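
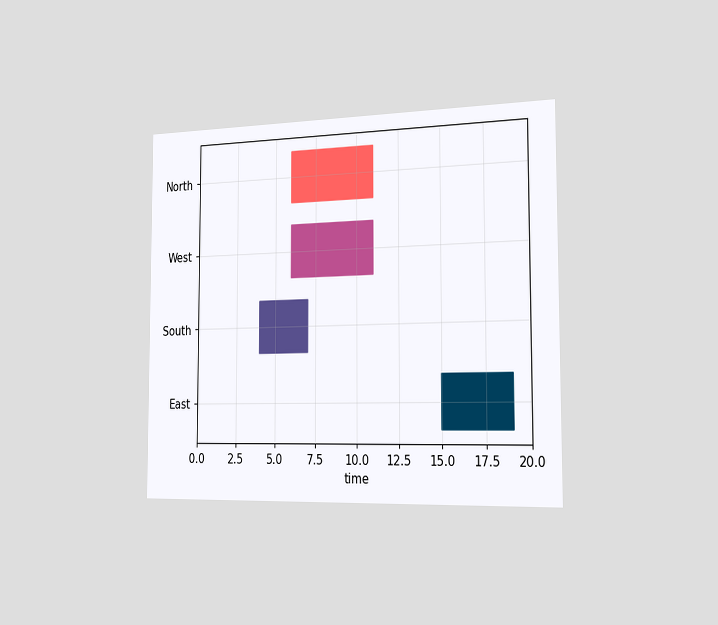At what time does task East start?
The chart is viewed slightly from the right. The East bar begins at t=15.

15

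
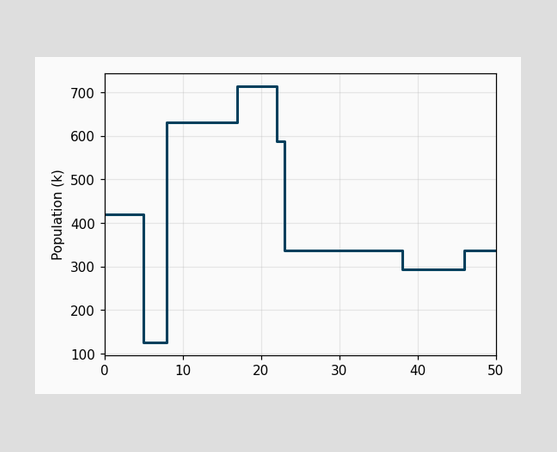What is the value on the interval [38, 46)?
On [38, 46) the step sits at 294k.

294k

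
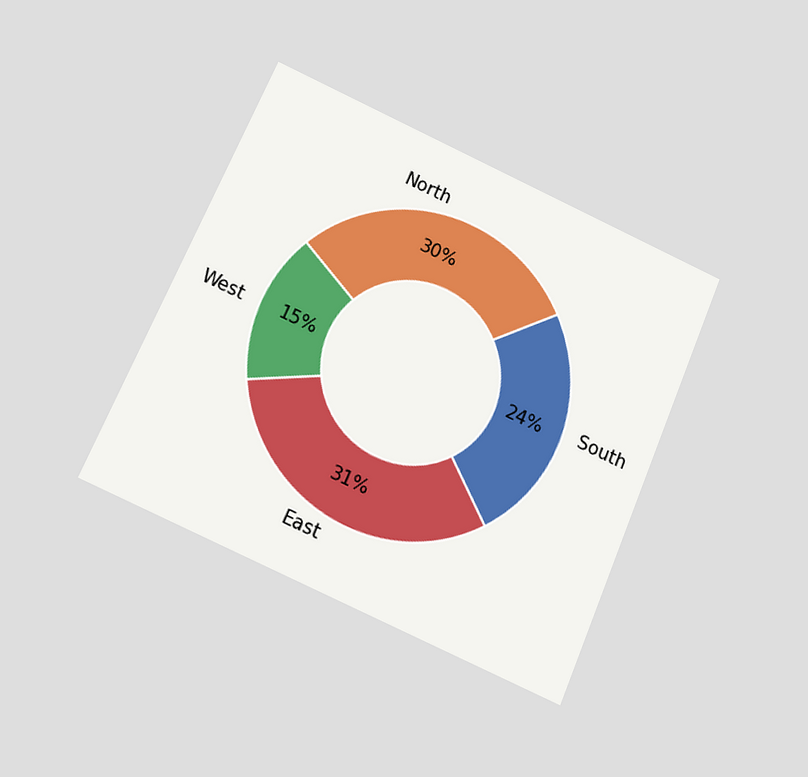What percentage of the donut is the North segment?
30%

The chart is tilted about 23° clockwise and viewed slightly from below. The North segment takes up 30% of the ring.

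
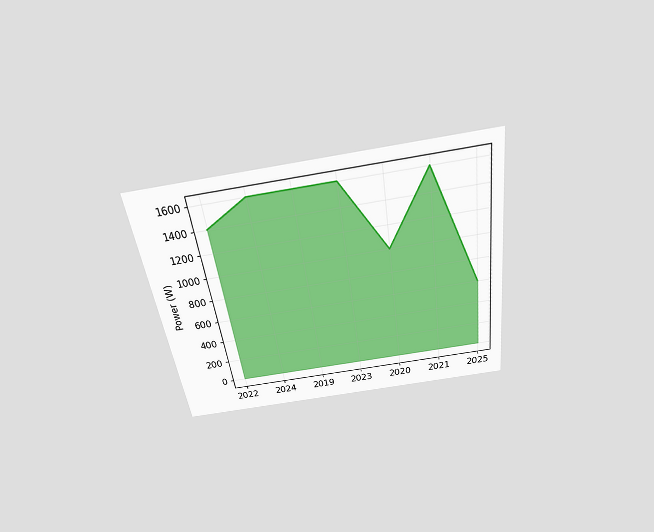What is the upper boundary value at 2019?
1600W

The chart is tilted about 8° counter-clockwise and viewed slightly from above. At 2019 the upper boundary is at 1600W.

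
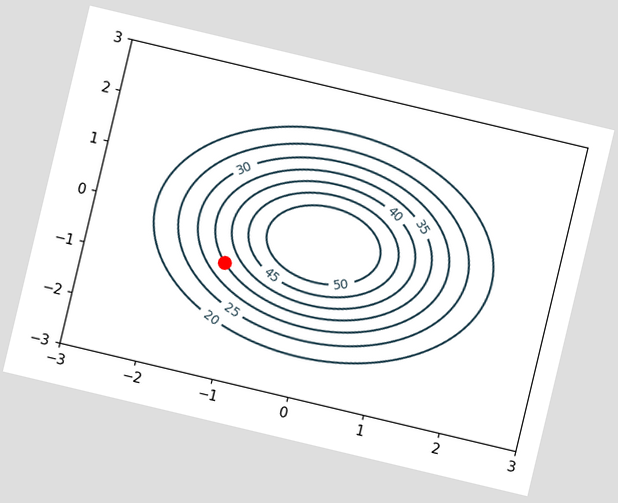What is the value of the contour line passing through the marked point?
The chart is tilted about 13° clockwise. The marked point sits on the contour labelled 35.

35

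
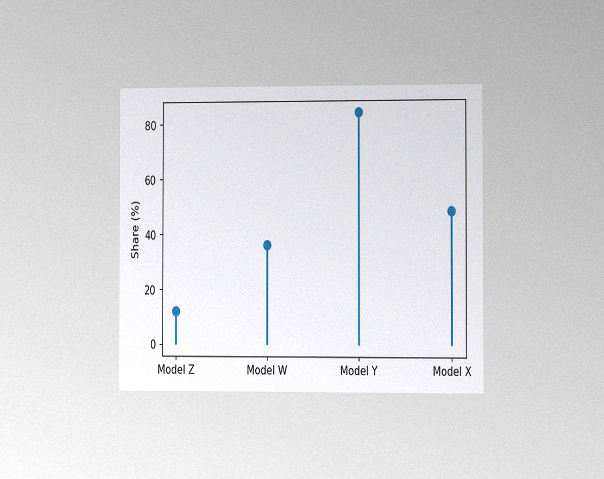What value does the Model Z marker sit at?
12%

The chart is viewed slightly from the right, with some photo noise. The Model Z marker sits at 12%.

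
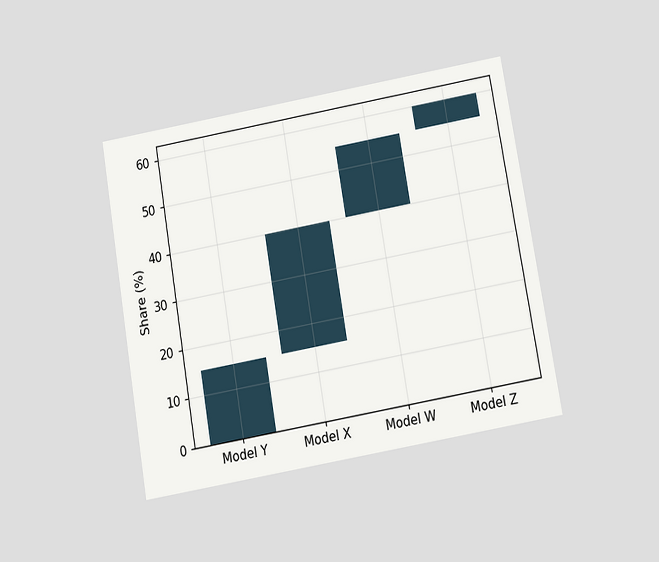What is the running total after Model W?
The chart is tilted about 10° counter-clockwise and viewed slightly from below. After Model W the running total reaches 55%.

55%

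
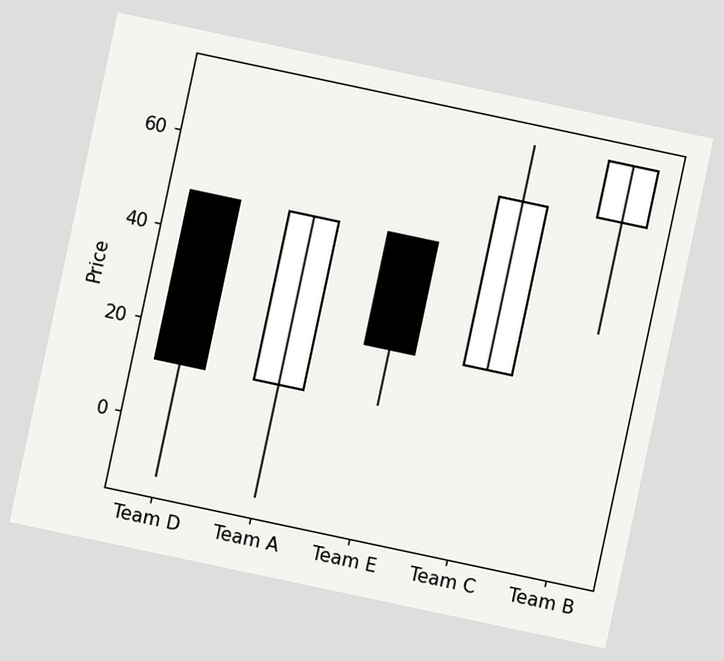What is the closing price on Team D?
The chart is tilted about 12° clockwise. The Team D candle closes at 12.

12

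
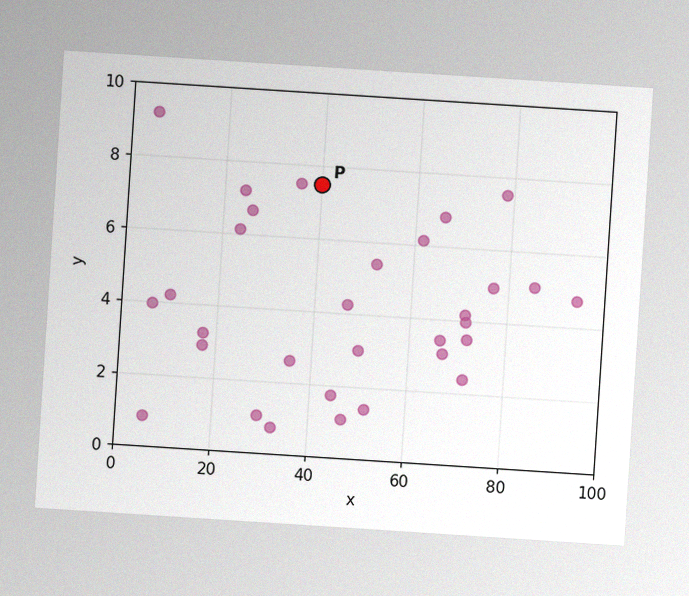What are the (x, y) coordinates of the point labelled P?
The chart is tilted about 4° clockwise, with some photo noise. Following the gridlines from P to each axis, P sits at (40, 7.5).

(40, 7.5)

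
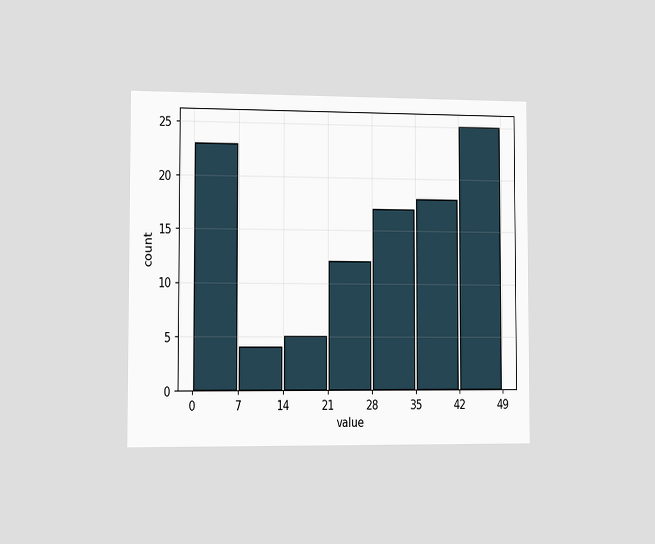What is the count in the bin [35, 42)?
The chart is viewed slightly from the left. The [35, 42) bin has height 18.

18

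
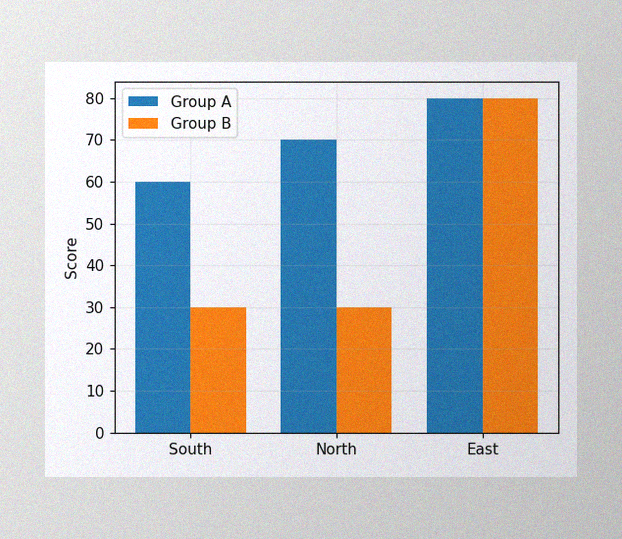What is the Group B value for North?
30

The image has some photo noise and uneven lighting. The Group B bar at North reaches 30 on the y-axis.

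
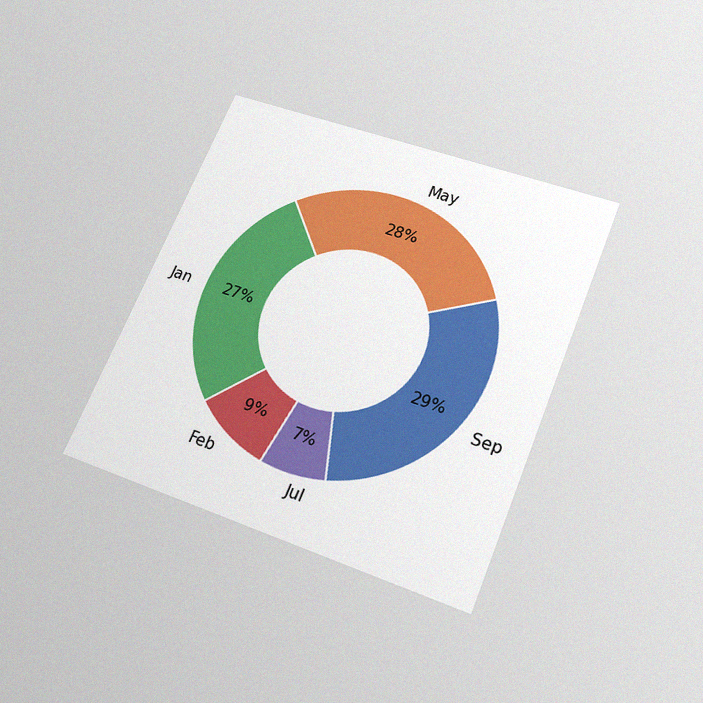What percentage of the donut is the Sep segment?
The chart is tilted about 22° clockwise and viewed slightly from below, with some photo noise. The Sep segment takes up 29% of the ring.

29%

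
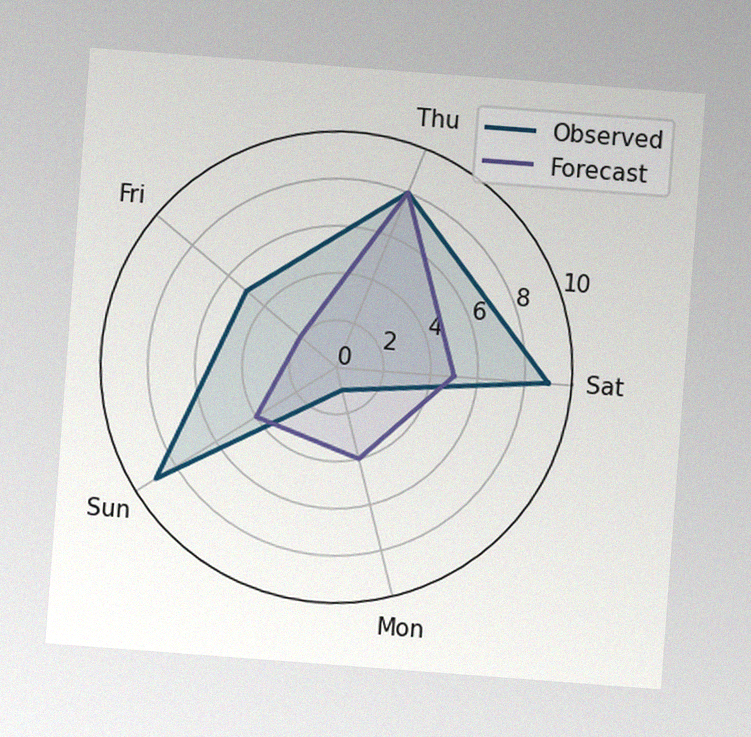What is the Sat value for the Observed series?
The chart is tilted about 4° clockwise, with some photo noise. On the Sat axis, Observed reaches 9.

9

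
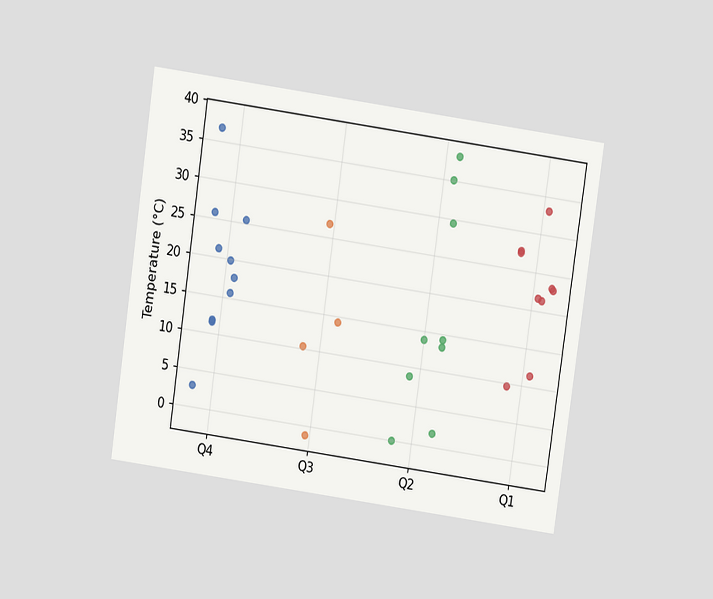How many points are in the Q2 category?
9

The chart is tilted about 8° clockwise and viewed at a slight angle. Counting the markers in the Q2 column gives 9.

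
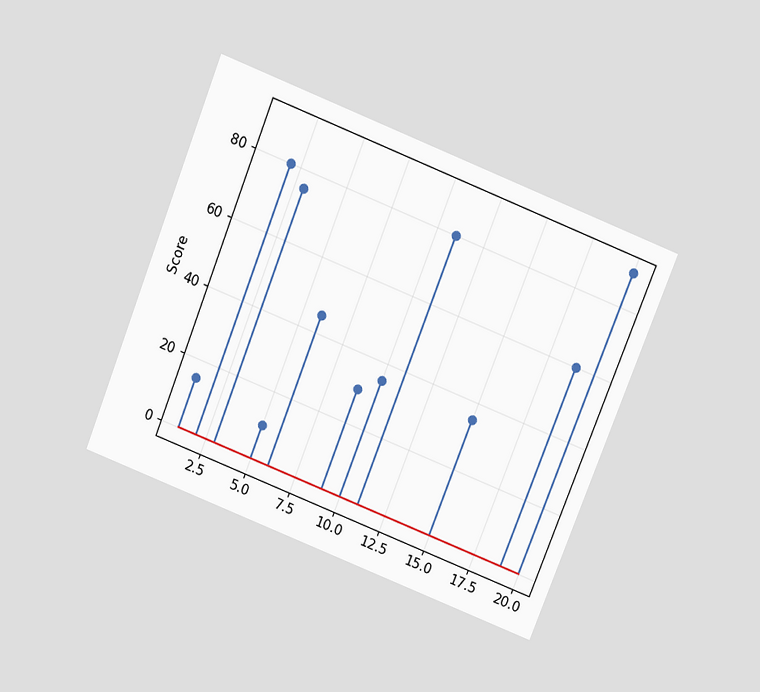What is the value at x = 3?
75

The chart is tilted about 22° clockwise and viewed slightly from above. The stem at x=3 reaches 75.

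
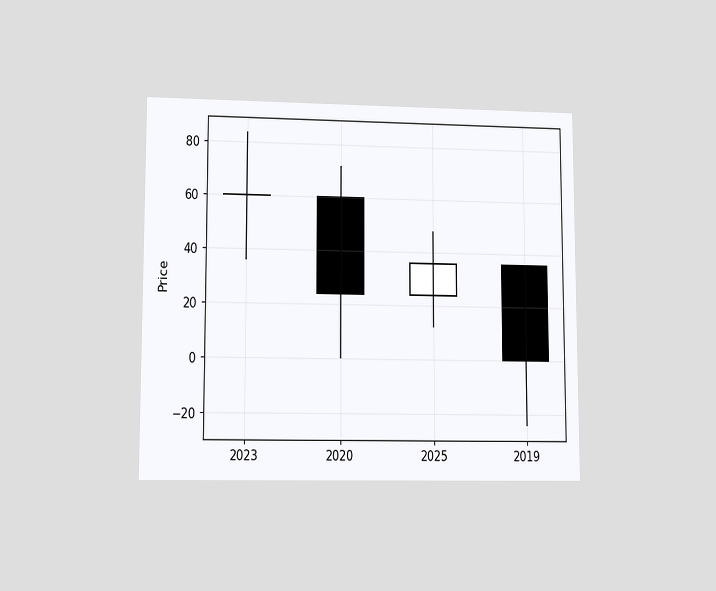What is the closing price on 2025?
The chart is viewed at a slight angle. The 2025 candle closes at 36.

36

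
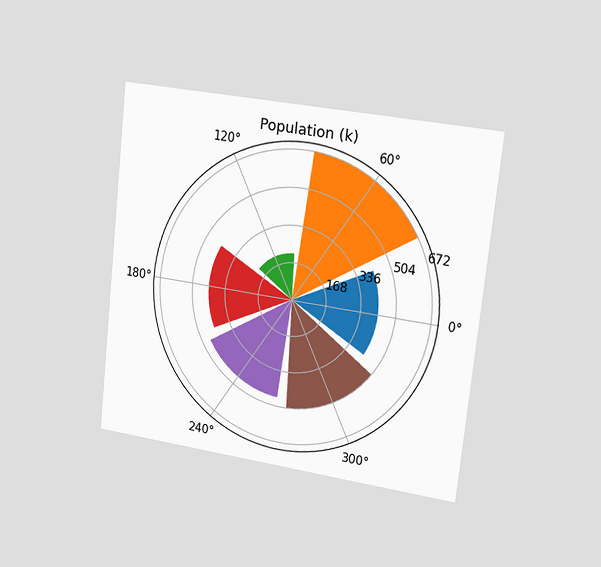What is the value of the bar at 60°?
672k

The chart is tilted about 6° clockwise and viewed slightly from the right. The bar at 60° reaches 672k on the radial axis.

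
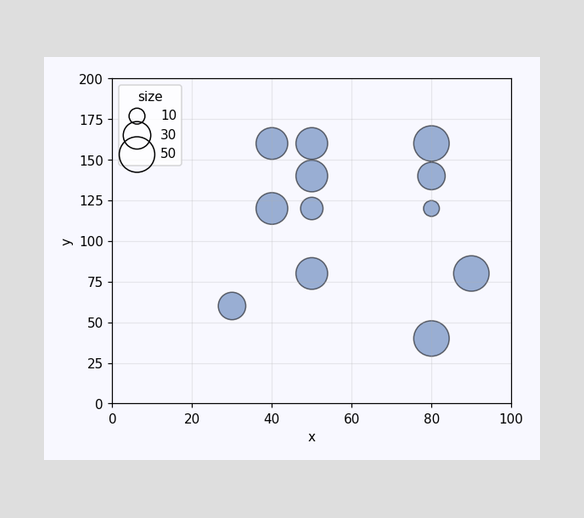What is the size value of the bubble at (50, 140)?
Matching the bubble at (50, 140) against the size legend gives 40.

40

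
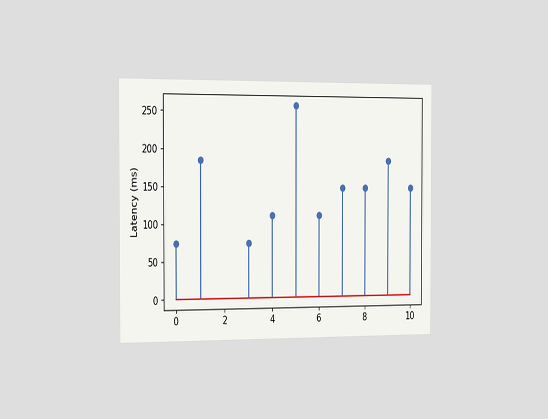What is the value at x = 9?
The chart is viewed slightly from the left. The stem at x=9 reaches 185ms.

185ms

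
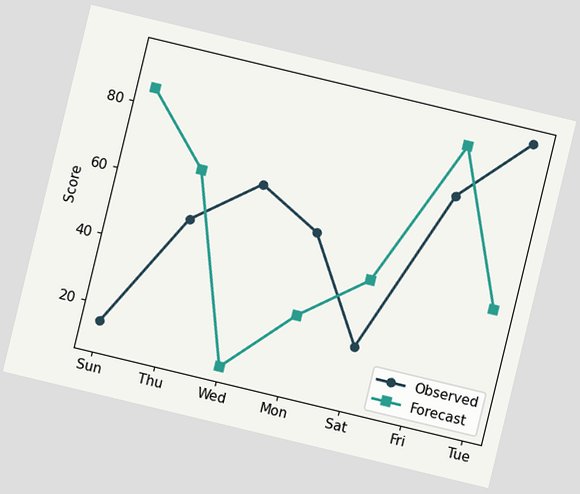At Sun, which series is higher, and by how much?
Forecast, by 70

The chart is tilted about 14° clockwise. At Sun, Forecast sits above the other line by 70.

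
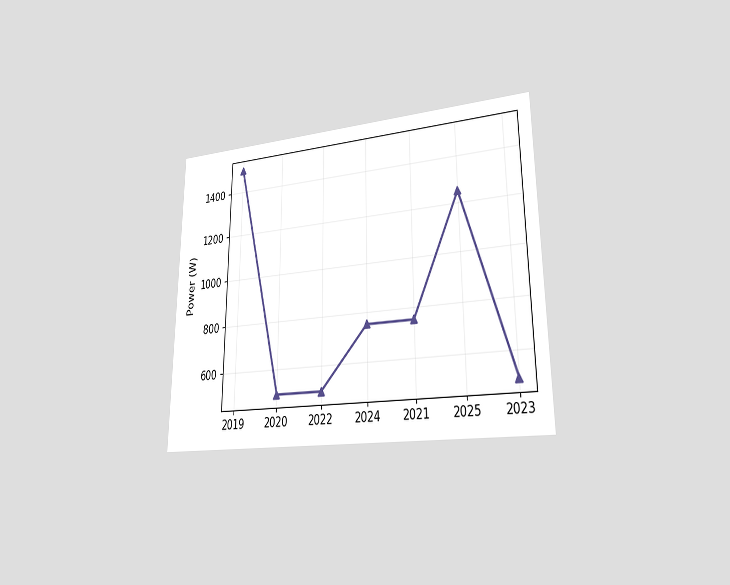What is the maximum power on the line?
1500W

The chart is viewed at a slight angle. The highest point is at 2019, and reading across to the y-axis gives 1500W.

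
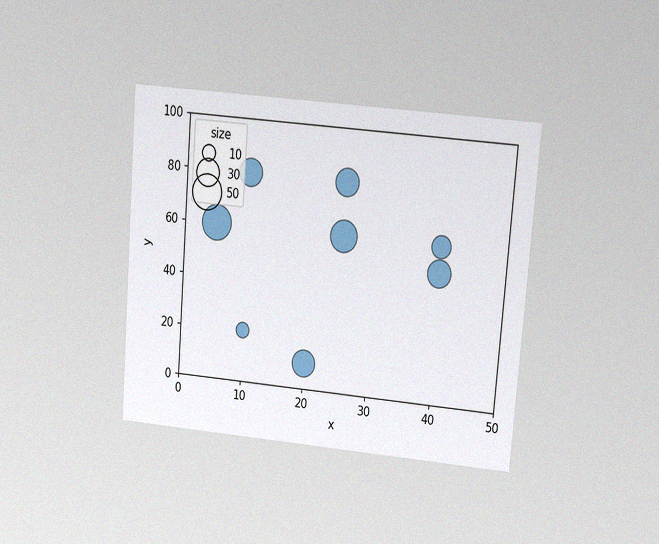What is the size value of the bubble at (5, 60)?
50

The chart is tilted about 5° clockwise and viewed at a slight angle, with some photo noise. Matching the bubble at (5, 60) against the size legend gives 50.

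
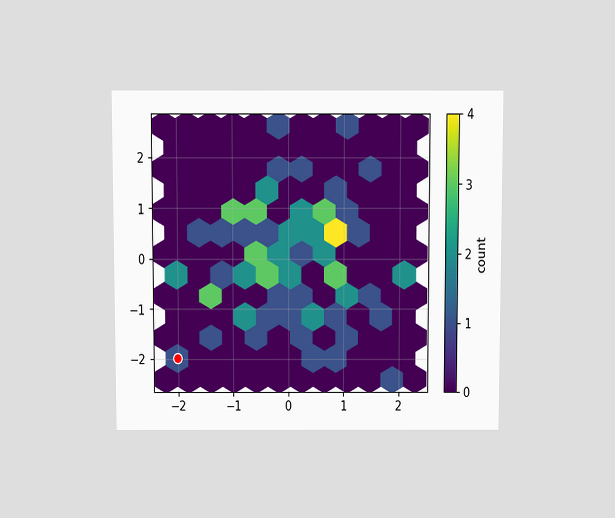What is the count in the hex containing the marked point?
The chart is viewed slightly from above. The marked hex reads 1 on the colorbar.

1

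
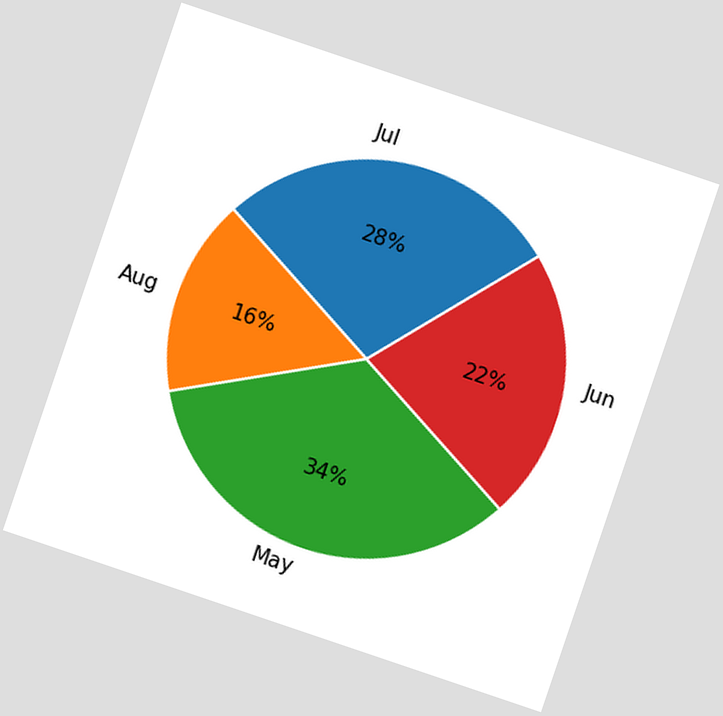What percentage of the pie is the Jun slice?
The chart is tilted about 19° clockwise. The Jun slice takes up 22% of the pie.

22%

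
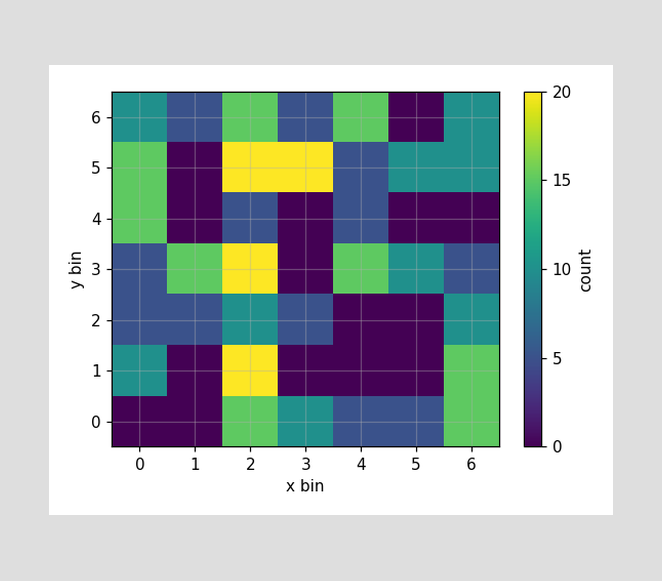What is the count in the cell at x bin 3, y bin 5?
20

Matching the cell (3, 5) against the colorbar gives 20.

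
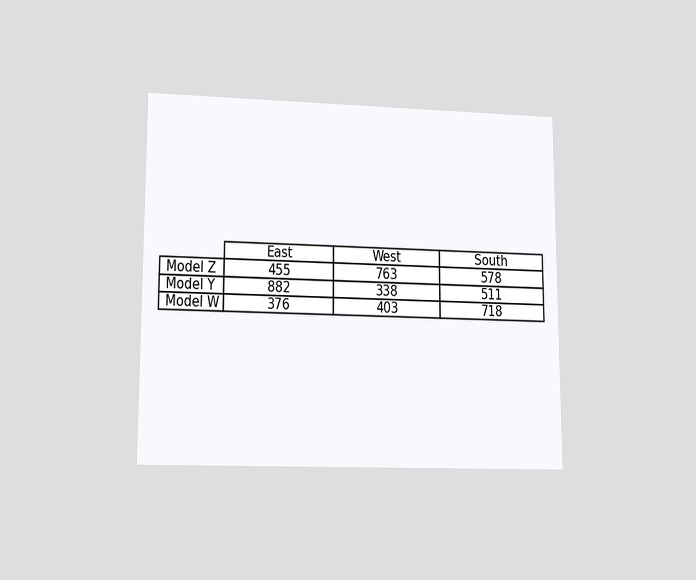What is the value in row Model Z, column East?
455

The chart is viewed at a slight angle. The (Model Z, East) cell reads 455.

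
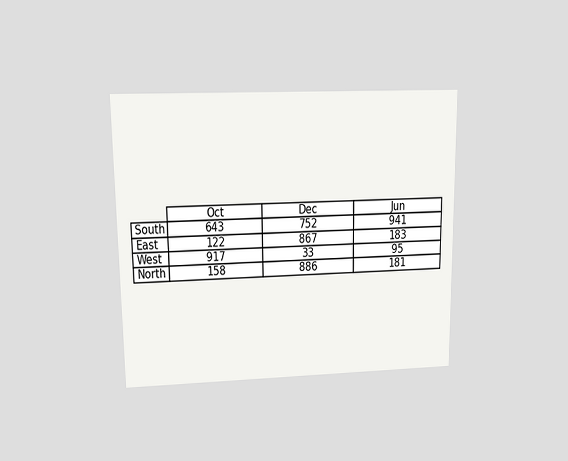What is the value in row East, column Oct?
122

The chart is viewed at a slight angle. The (East, Oct) cell reads 122.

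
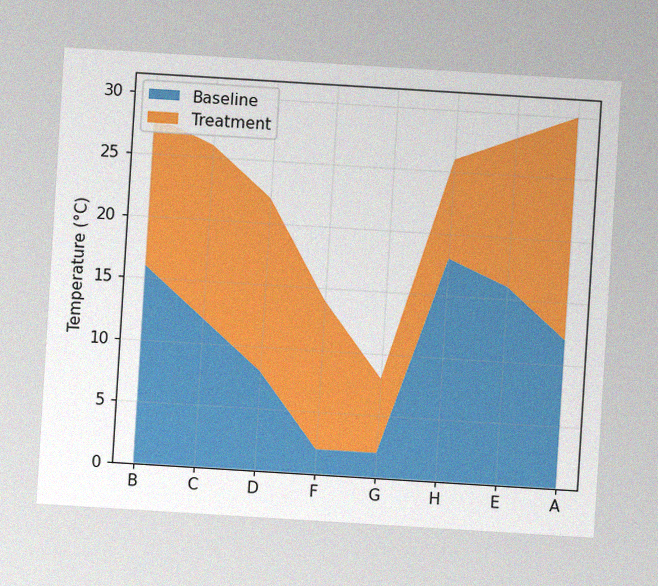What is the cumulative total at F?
14°C

The chart is tilted about 4° clockwise, with some photo noise. The stacked total at F reaches 14°C.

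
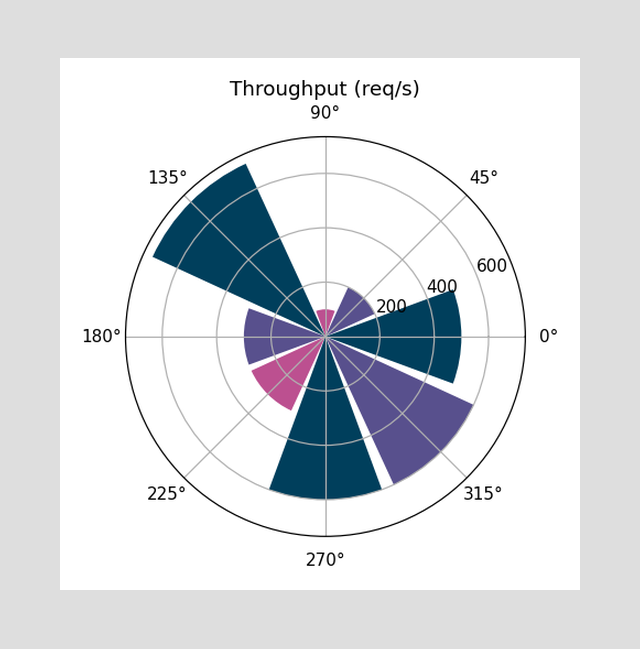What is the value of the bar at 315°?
600req/s

The bar at 315° reaches 600req/s on the radial axis.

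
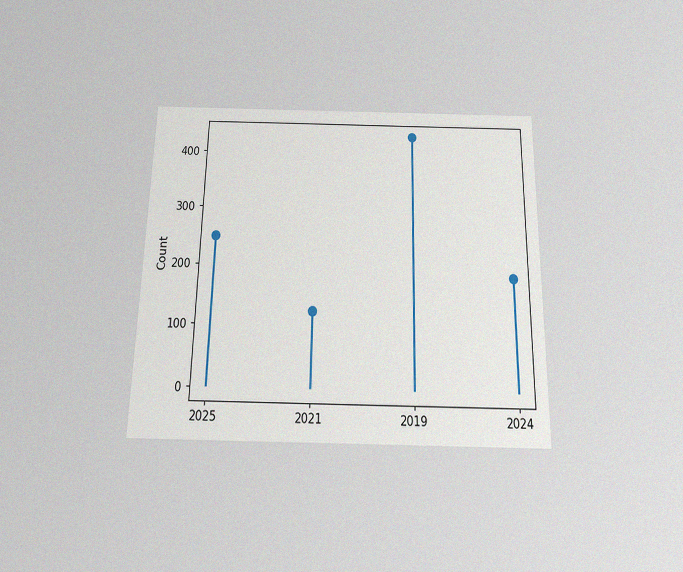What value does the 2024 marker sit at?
186

The chart is viewed slightly from below, with some photo noise. The 2024 marker sits at 186.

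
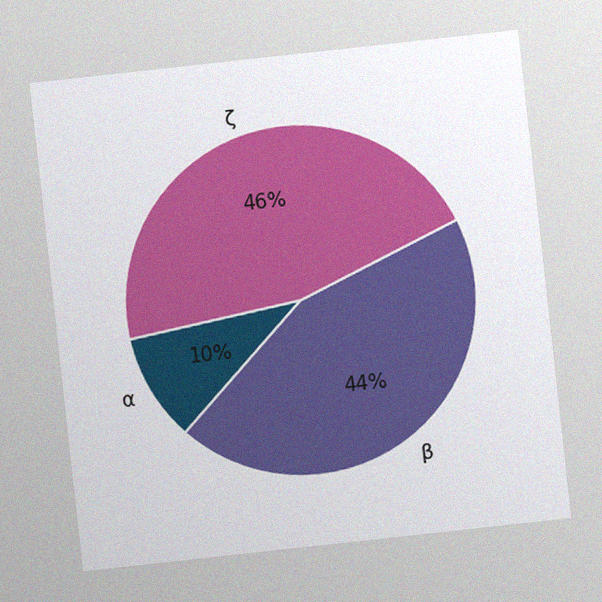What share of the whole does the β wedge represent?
The chart is tilted about 6° counter-clockwise, with some photo noise. The β slice takes up 44% of the pie.

44%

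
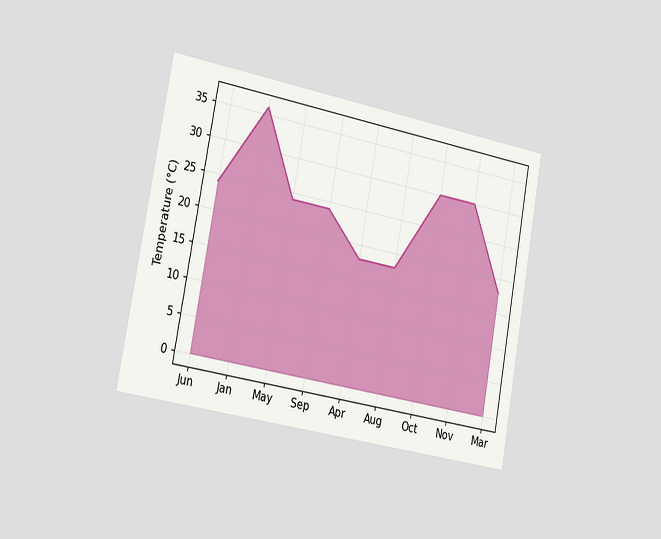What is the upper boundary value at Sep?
24°C

The chart is tilted about 10° clockwise and viewed slightly from the left. At Sep the upper boundary is at 24°C.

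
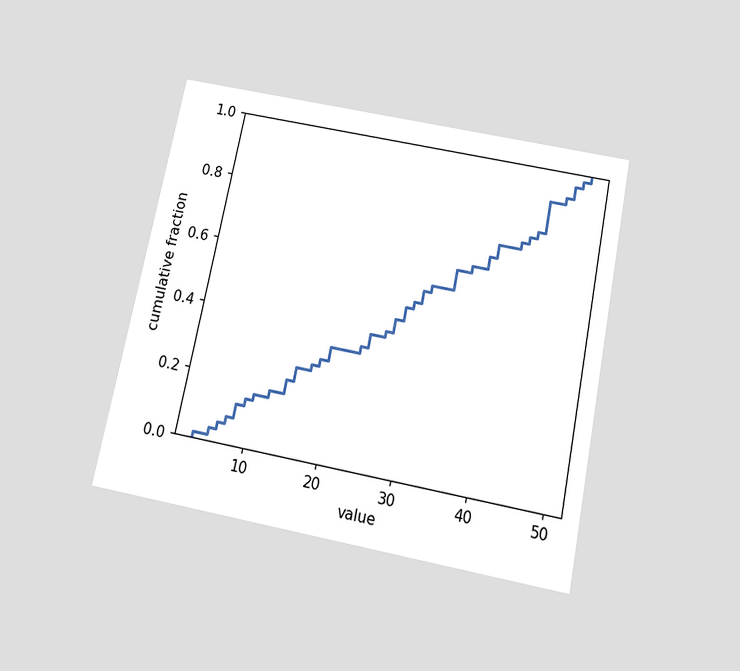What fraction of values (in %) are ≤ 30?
56%

The chart is tilted about 11° clockwise and viewed slightly from below. At x=30 the ECDF step is at 56%.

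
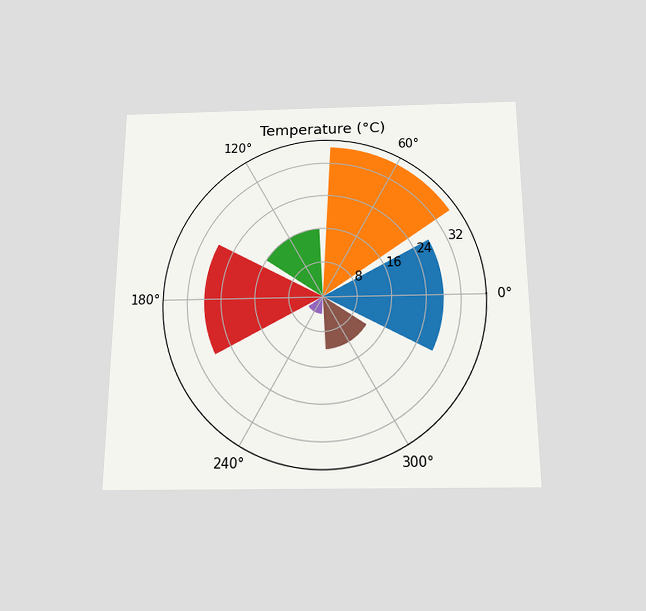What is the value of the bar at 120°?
16°C

The chart is viewed slightly from below. The bar at 120° reaches 16°C on the radial axis.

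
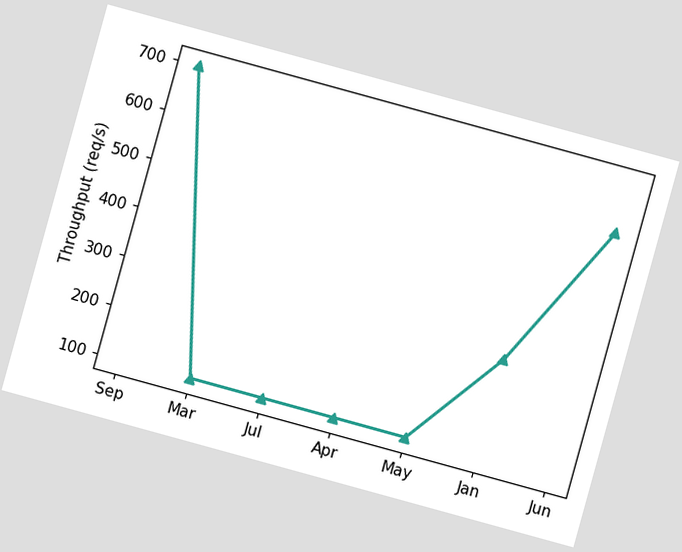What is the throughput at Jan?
300req/s

The chart is tilted about 15° clockwise. At Jan, the line is at 300req/s.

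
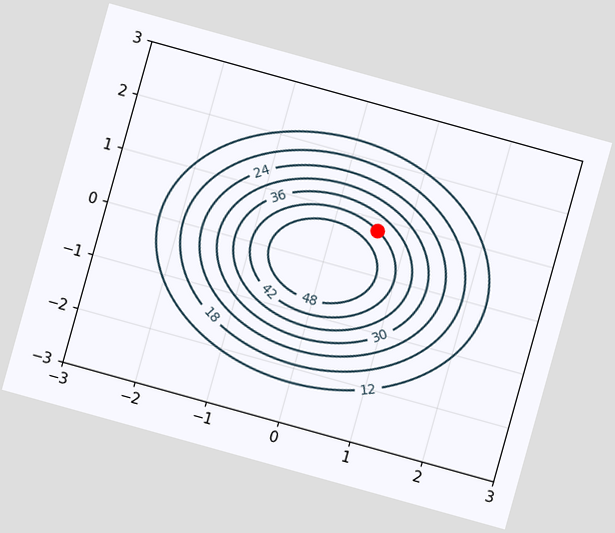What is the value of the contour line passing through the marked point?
The chart is tilted about 16° clockwise. The marked point sits on the contour labelled 42.

42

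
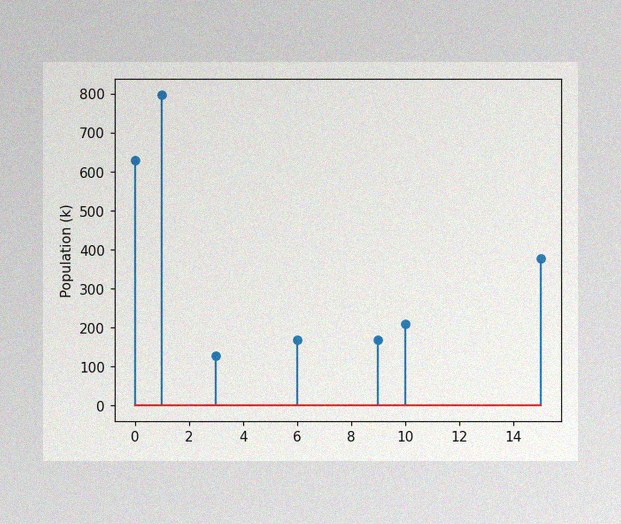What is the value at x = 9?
168k

The image has some photo noise and uneven lighting. The stem at x=9 reaches 168k.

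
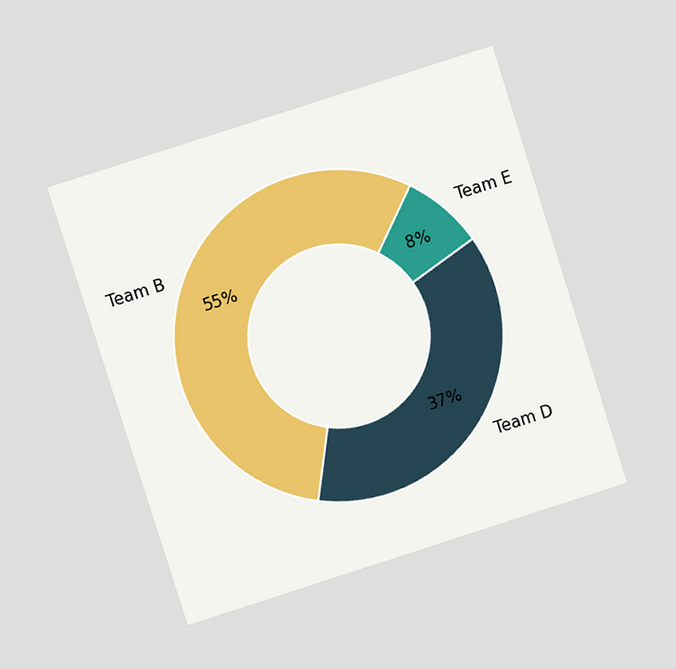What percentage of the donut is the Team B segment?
The chart is tilted about 18° counter-clockwise and viewed at a slight angle. The Team B segment takes up 55% of the ring.

55%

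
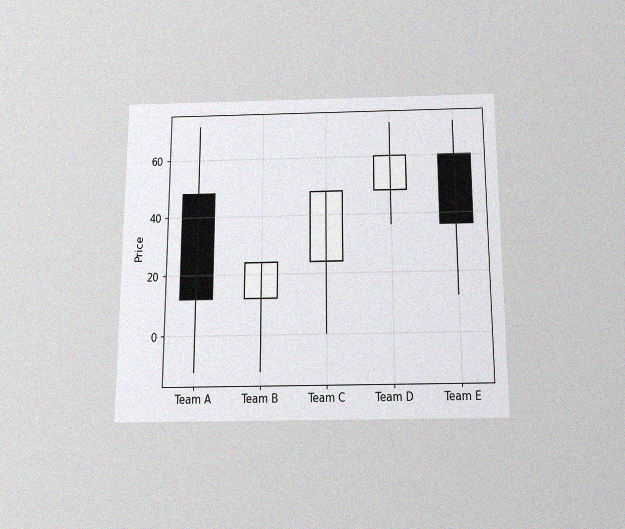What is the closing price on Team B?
The chart is viewed slightly from below, with some photo noise. The Team B candle closes at 24.

24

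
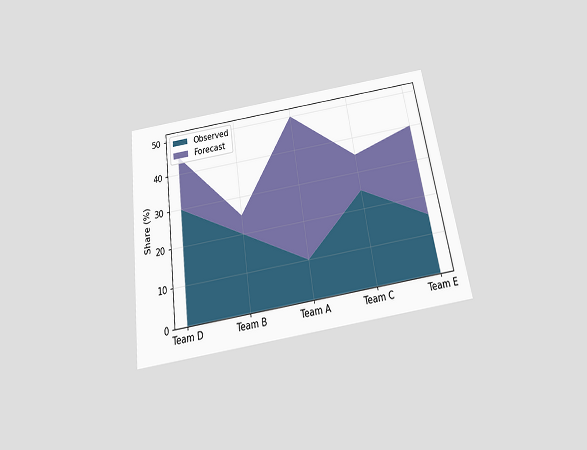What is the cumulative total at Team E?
40%

The chart is tilted about 8° counter-clockwise and viewed slightly from below. The stacked total at Team E reaches 40%.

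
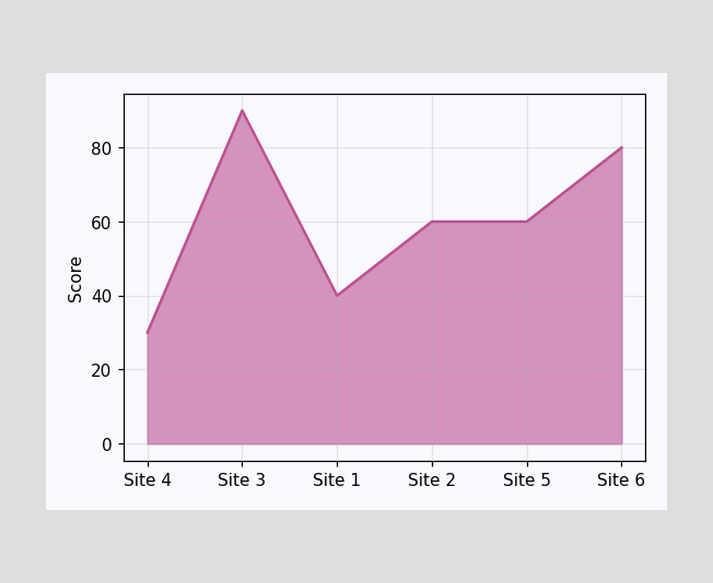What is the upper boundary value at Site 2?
At Site 2 the upper boundary is at 60.

60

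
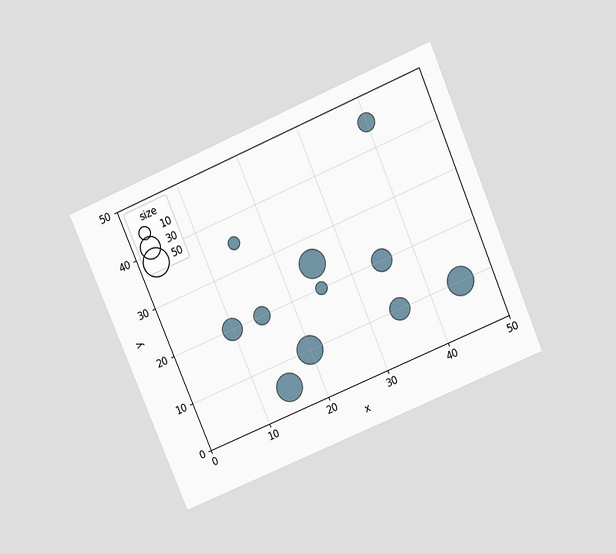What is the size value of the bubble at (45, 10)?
The chart is tilted about 23° counter-clockwise and viewed slightly from above. Matching the bubble at (45, 10) against the size legend gives 50.

50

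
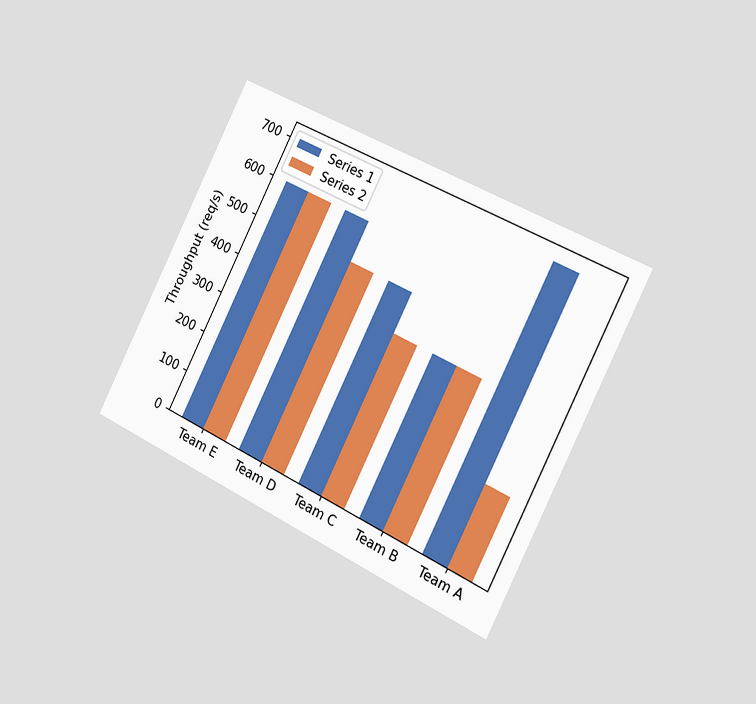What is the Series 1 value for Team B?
400req/s

The chart is tilted about 26° clockwise and viewed slightly from the right. The Series 1 bar at Team B reaches 400req/s on the y-axis.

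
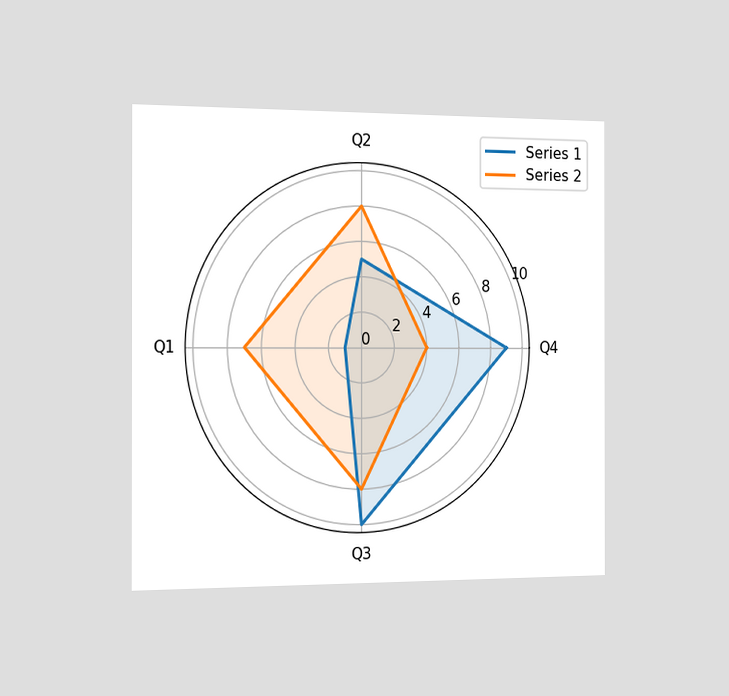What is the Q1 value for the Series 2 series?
The chart is viewed slightly from the left. On the Q1 axis, Series 2 reaches 7.

7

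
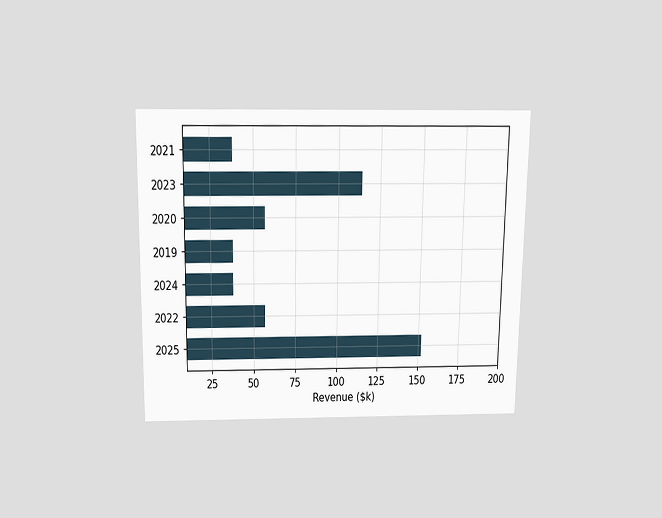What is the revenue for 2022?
$57k

The chart is viewed slightly from above. Reading along the chart's x-axis, the 2022 bar reaches $57k.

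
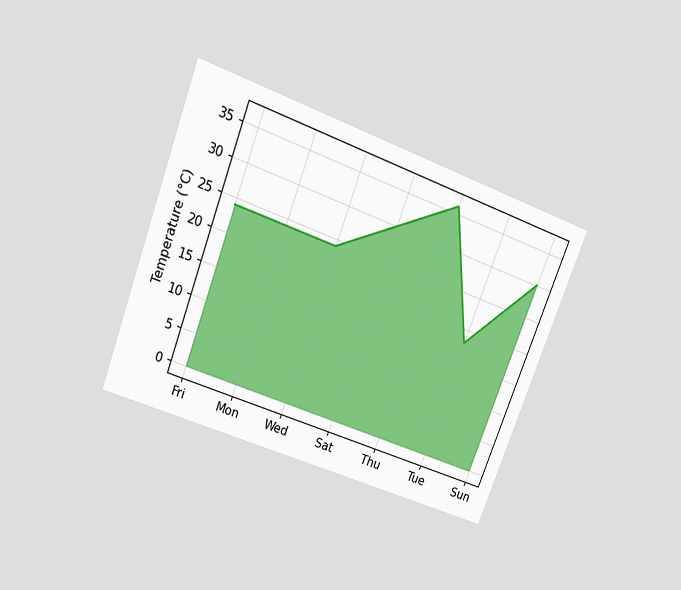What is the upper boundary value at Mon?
The chart is tilted about 21° clockwise and viewed slightly from above. At Mon the upper boundary is at 24°C.

24°C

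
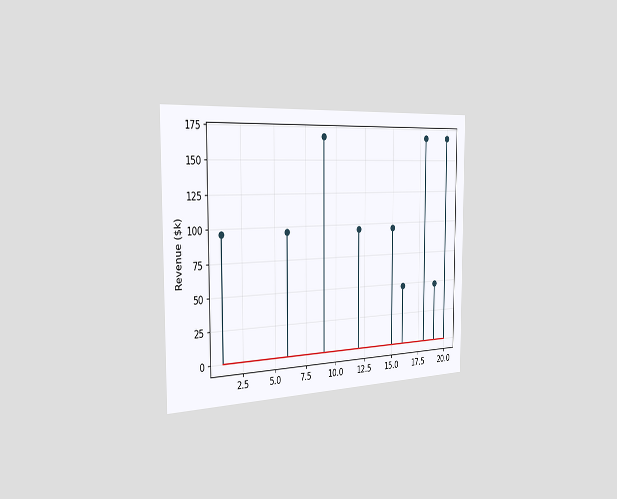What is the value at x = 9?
The chart is viewed slightly from the left. The stem at x=9 reaches $168k.

$168k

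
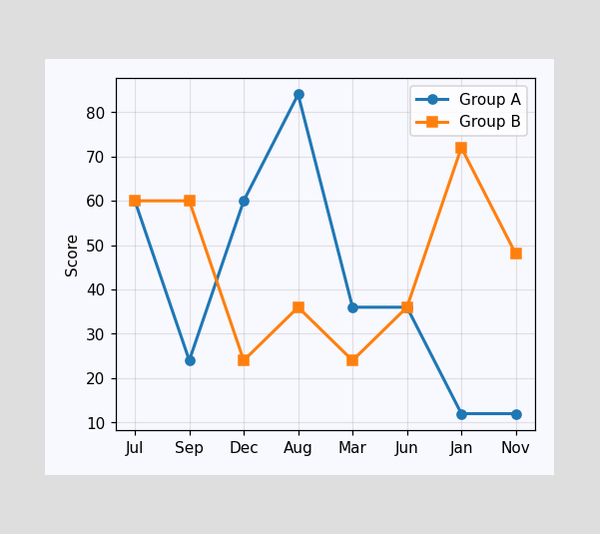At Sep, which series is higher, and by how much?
At Sep, Group B sits above the other line by 36.

Group B, by 36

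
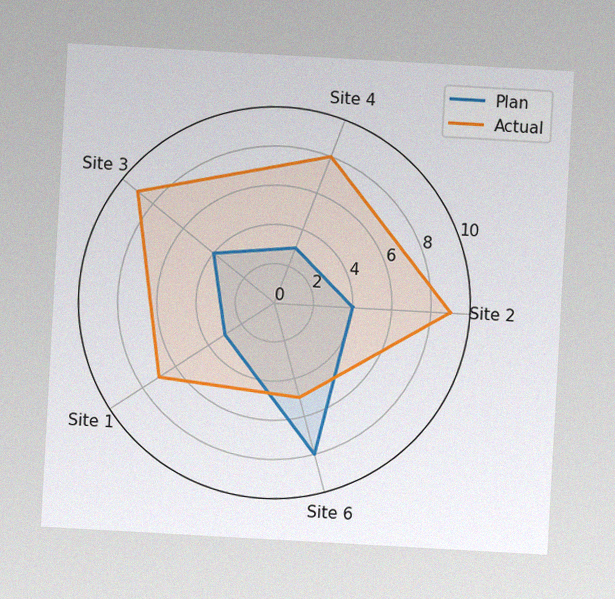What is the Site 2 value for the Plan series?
4

The chart is tilted about 3° clockwise, with some photo noise. On the Site 2 axis, Plan reaches 4.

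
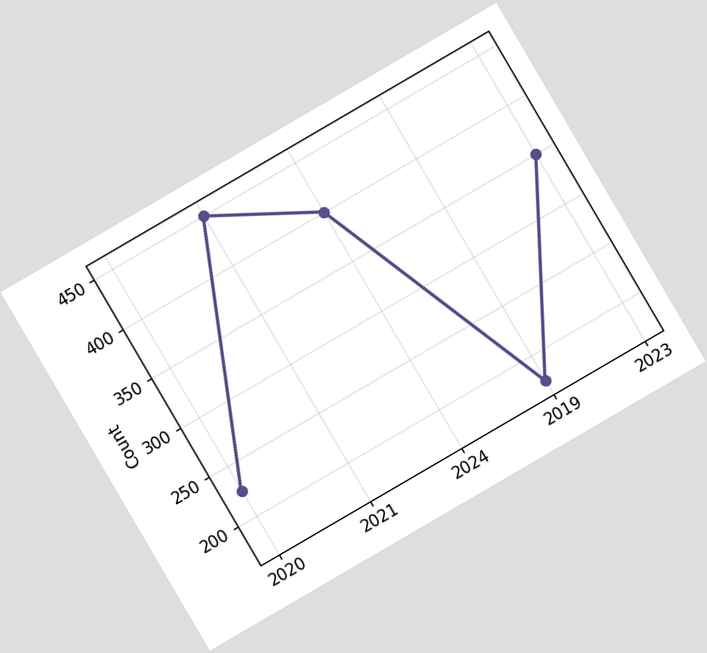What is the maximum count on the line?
450

The chart is tilted about 30° counter-clockwise. The highest point is at 2021, and reading across to the y-axis gives 450.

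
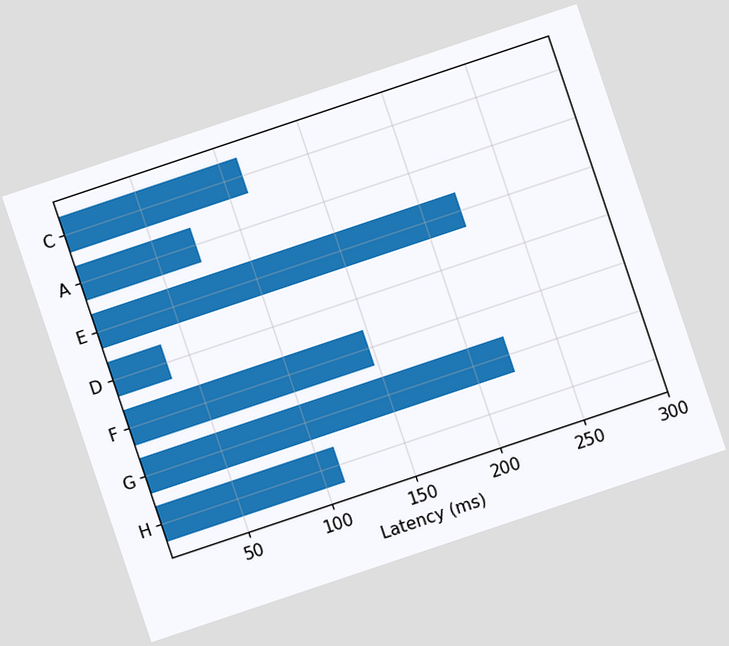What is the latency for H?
111ms

The chart is tilted about 19° counter-clockwise. Reading along the chart's x-axis, the H bar reaches 111ms.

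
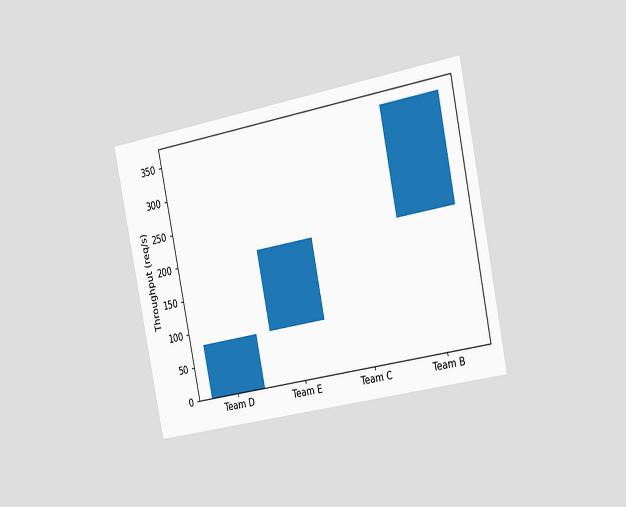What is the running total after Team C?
200req/s

The chart is tilted about 11° counter-clockwise and viewed slightly from the right. After Team C the running total reaches 200req/s.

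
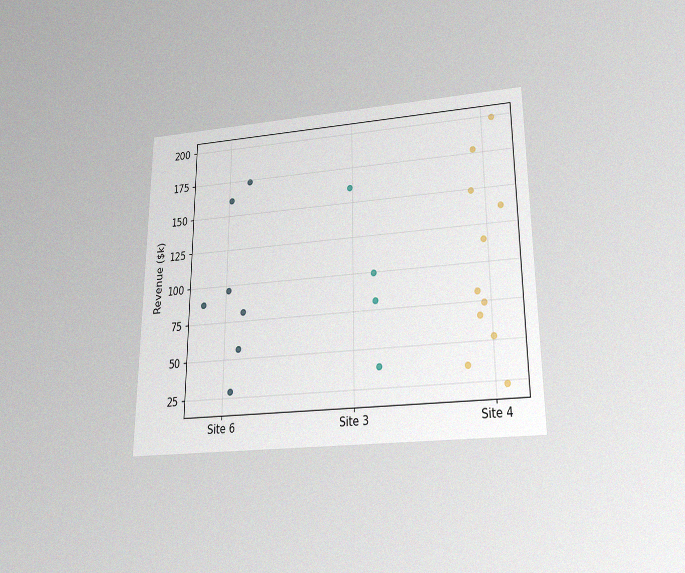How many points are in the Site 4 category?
The chart is viewed slightly from below, with some photo noise. Counting the markers in the Site 4 column gives 11.

11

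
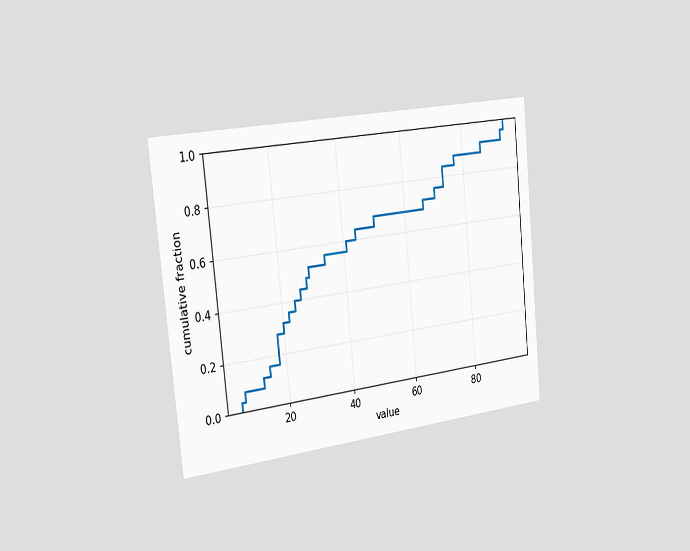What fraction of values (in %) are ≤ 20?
The chart is tilted about 6° counter-clockwise and viewed slightly from the left. At x=20 the ECDF step is at 32%.

32%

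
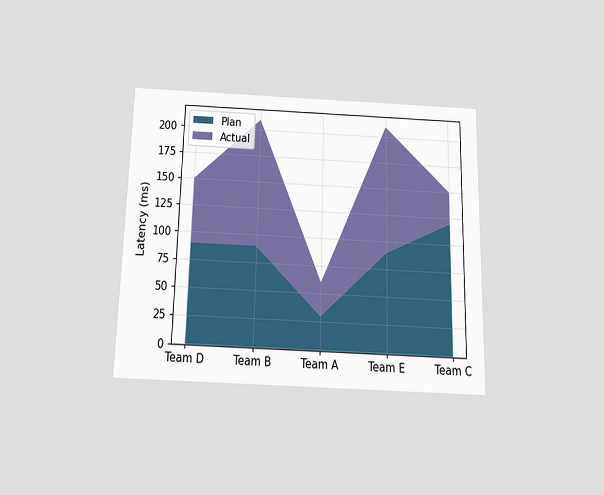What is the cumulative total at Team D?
The chart is viewed slightly from below. The stacked total at Team D reaches 150ms.

150ms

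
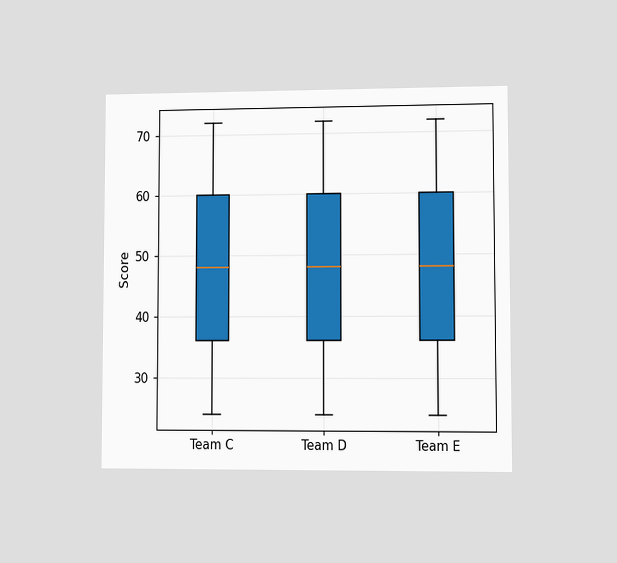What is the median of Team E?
48

The chart is viewed at a slight angle. The median line in the Team E box sits at 48.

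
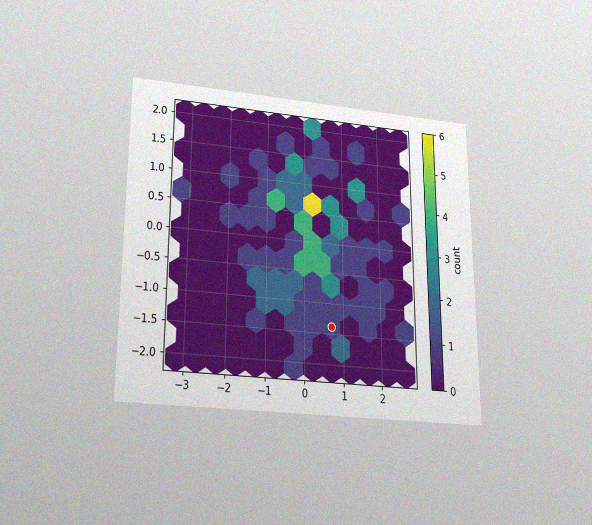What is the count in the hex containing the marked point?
The chart is viewed slightly from below, with some photo noise. The marked hex reads 1 on the colorbar.

1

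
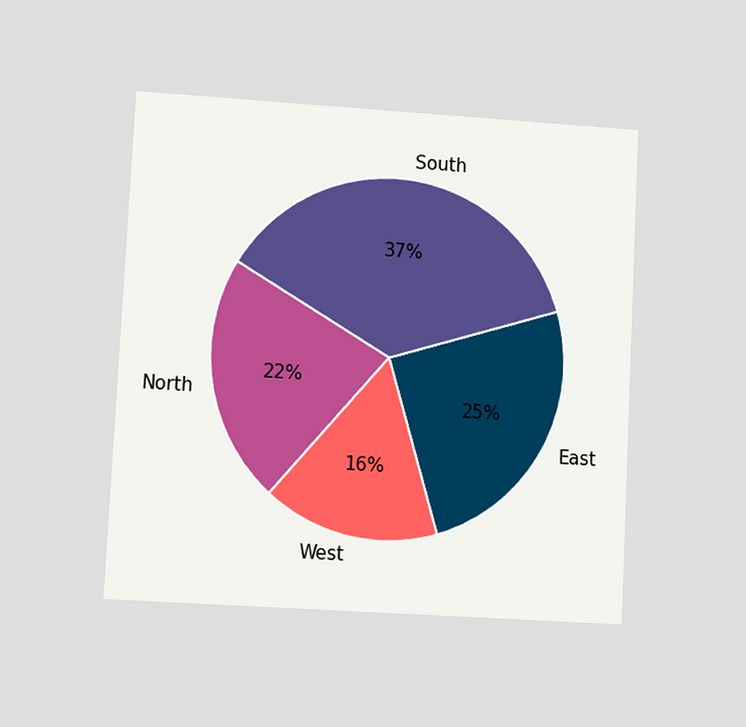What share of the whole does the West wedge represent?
The chart is tilted about 3° clockwise and viewed at a slight angle. The West slice takes up 16% of the pie.

16%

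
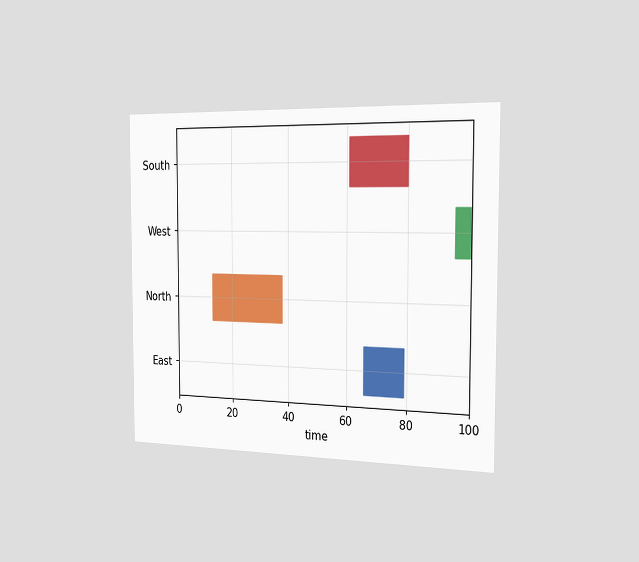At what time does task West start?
The chart is viewed slightly from the right. The West bar begins at t=95.

95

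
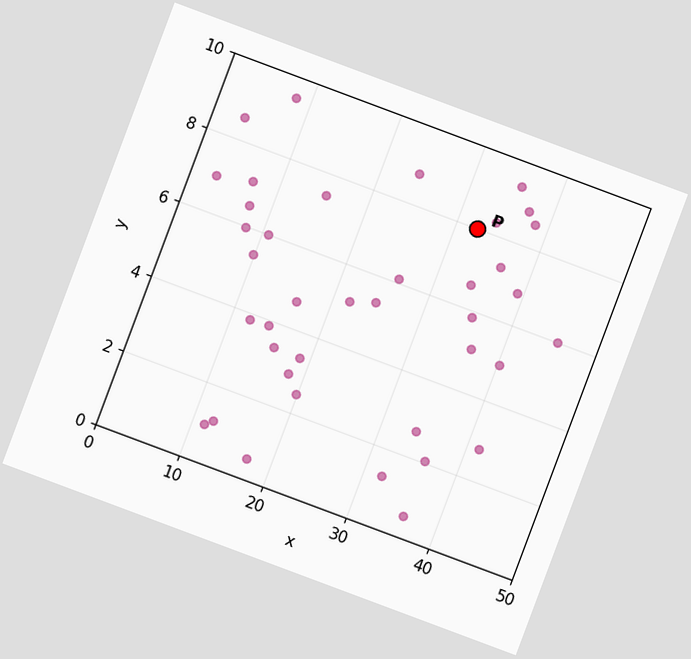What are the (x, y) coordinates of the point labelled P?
(32.5, 8)

The chart is tilted about 20° clockwise. Following the gridlines from P to each axis, P sits at (32.5, 8).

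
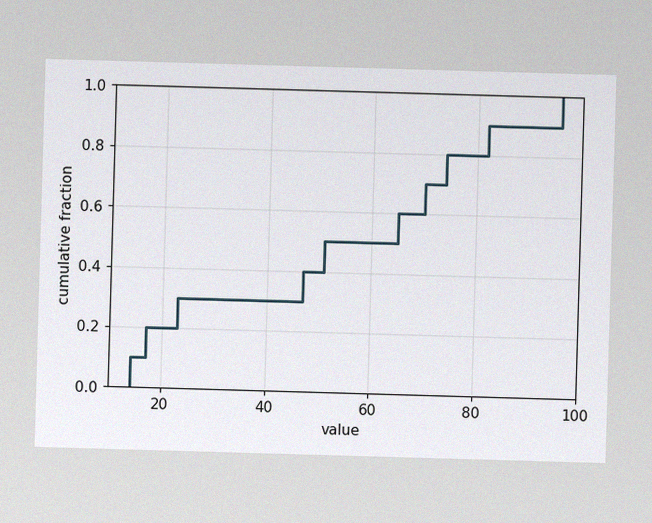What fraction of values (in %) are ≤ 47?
The image has some photo noise and uneven lighting. At x=47 the ECDF step is at 40%.

40%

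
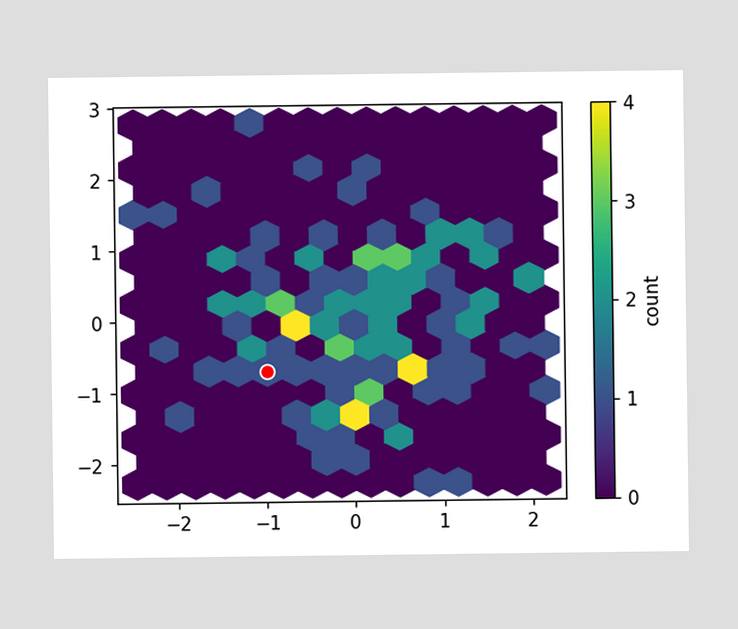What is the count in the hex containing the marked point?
1

The marked hex reads 1 on the colorbar.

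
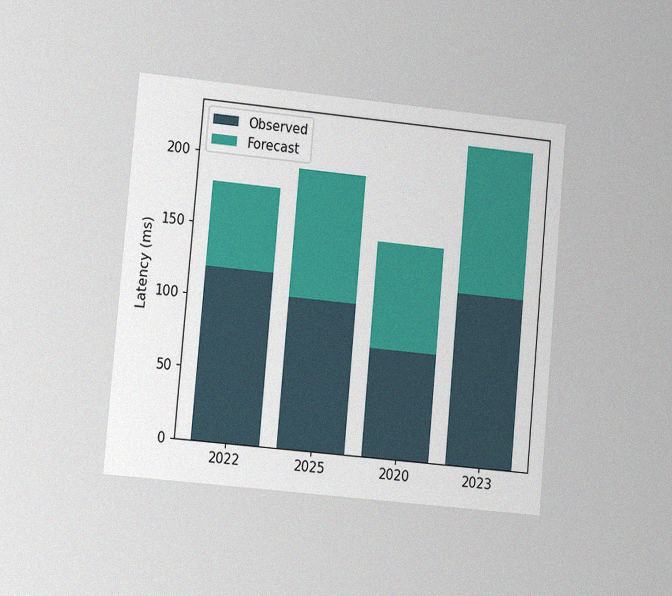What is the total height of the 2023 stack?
The chart is tilted about 5° clockwise and viewed slightly from the left, with some photo noise. The 2023 stack's top reaches 225ms on the y-axis.

225ms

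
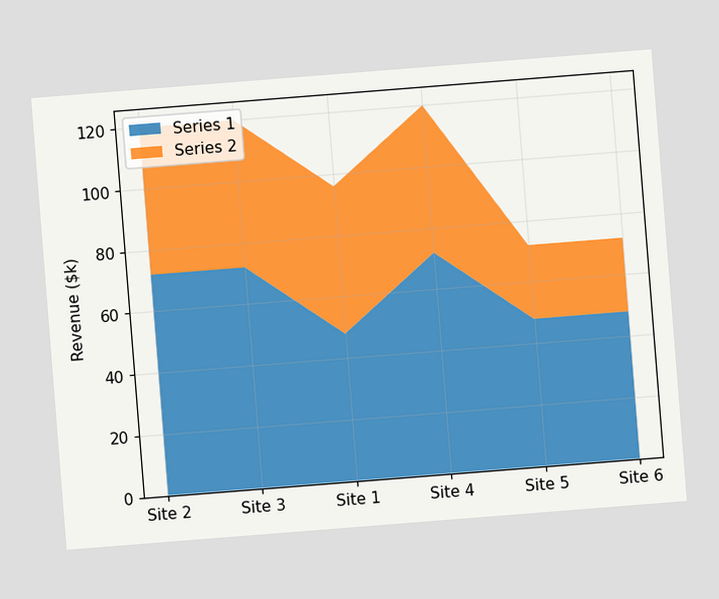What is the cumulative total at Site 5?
$72k

The chart is tilted about 5° counter-clockwise. The stacked total at Site 5 reaches $72k.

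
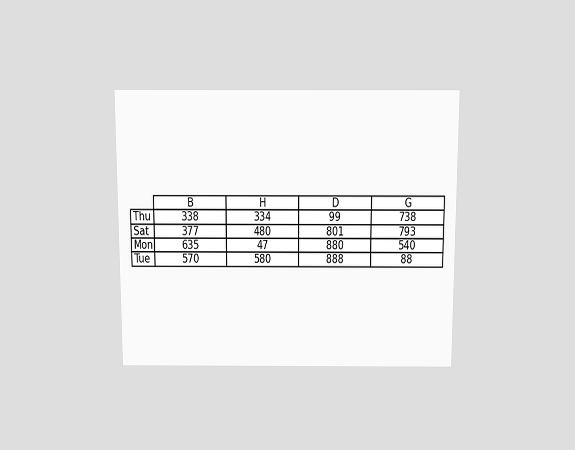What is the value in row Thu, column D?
99

The chart is viewed slightly from above. The (Thu, D) cell reads 99.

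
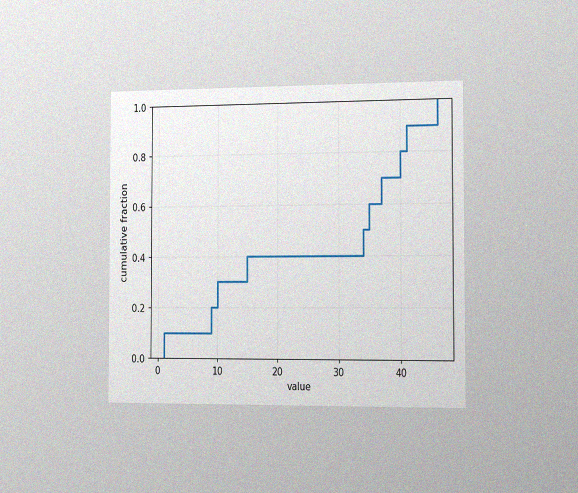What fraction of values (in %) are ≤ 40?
80%

The chart is viewed slightly from the right, with some photo noise. At x=40 the ECDF step is at 80%.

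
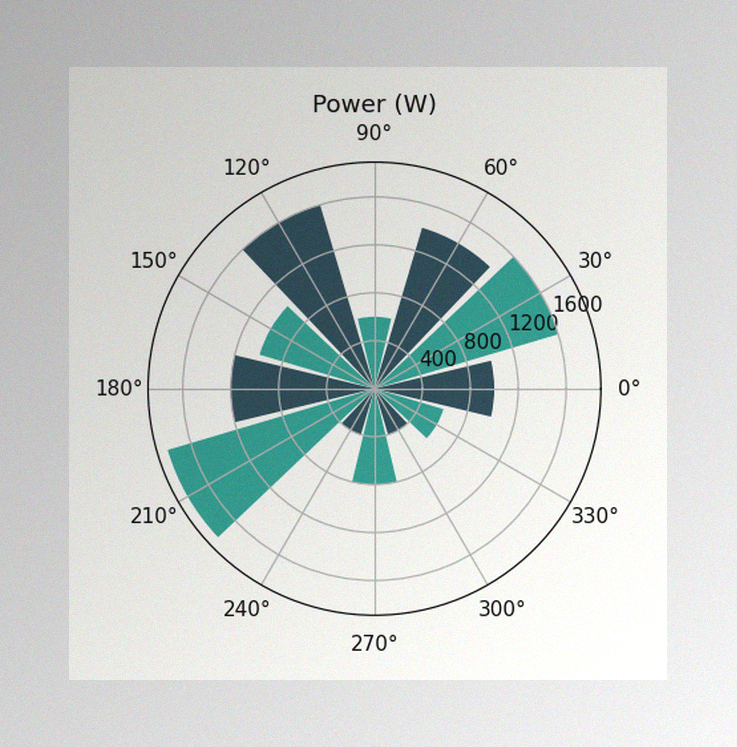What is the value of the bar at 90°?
600W

The image has some photo noise and uneven lighting. The bar at 90° reaches 600W on the radial axis.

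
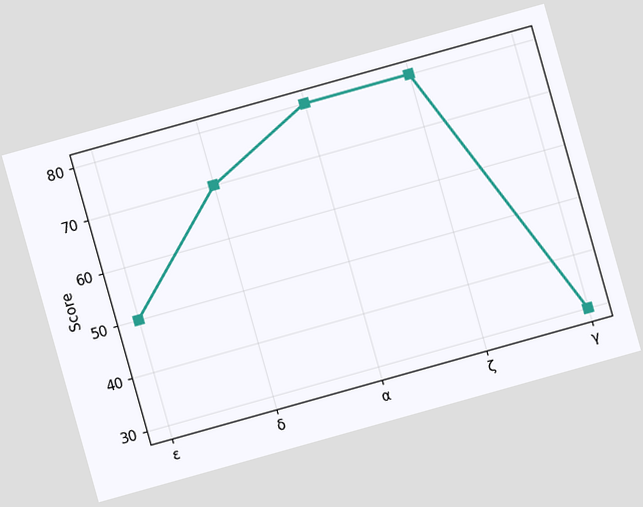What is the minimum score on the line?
The chart is tilted about 16° counter-clockwise. The lowest point is at γ, and reading across to the y-axis gives 30.

30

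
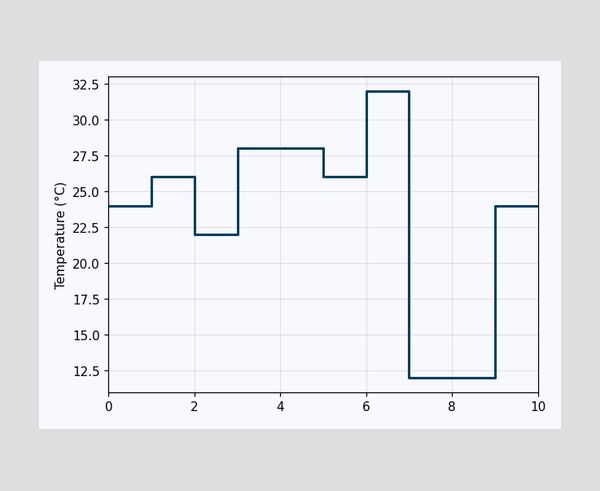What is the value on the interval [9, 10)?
24°C

On [9, 10) the step sits at 24°C.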